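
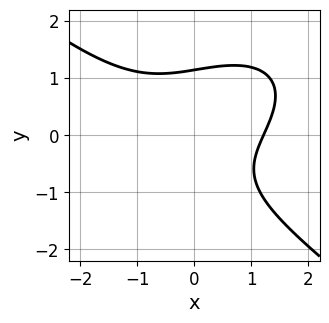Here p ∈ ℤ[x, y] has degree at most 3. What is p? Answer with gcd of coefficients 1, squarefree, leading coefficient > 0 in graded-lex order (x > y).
x^3 + 2*y^3 - 2*x*y + x - 3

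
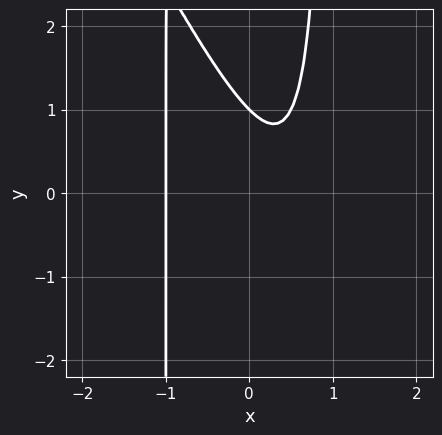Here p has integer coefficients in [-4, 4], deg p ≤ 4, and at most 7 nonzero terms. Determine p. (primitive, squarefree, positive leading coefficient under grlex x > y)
First, deg p = 3. No degree-2 curve has this shape.
Next, checking where it meets the axes: one x-axis crossing is at x = -1; one y-axis crossing is at y = 1.
Finally, these observations pin down the coefficients.

2*x^3 + x^2*y - x - y + 1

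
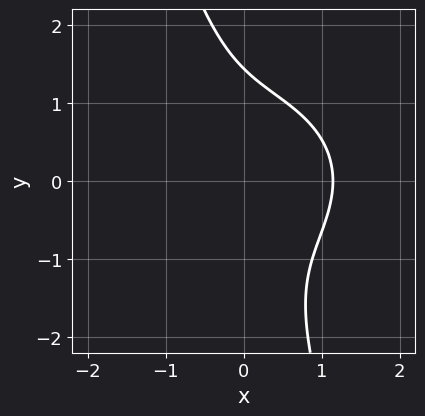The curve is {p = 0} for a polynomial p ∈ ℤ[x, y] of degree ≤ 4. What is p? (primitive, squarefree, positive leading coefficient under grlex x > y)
deg p = 3. The shape is more complex than any degree-2 curve.
Putting this together gives p.

2*x^3 + 3*x*y^2 + y^3 - 3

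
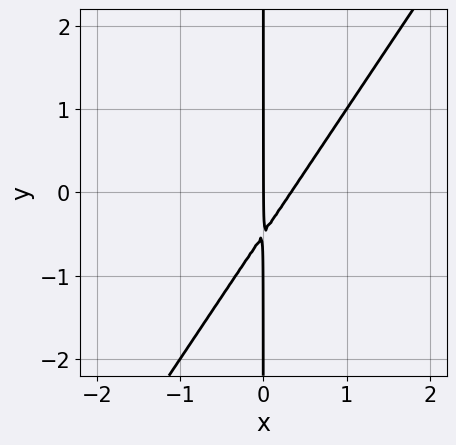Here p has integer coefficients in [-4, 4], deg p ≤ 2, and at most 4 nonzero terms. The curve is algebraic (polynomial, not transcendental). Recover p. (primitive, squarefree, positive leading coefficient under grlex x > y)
3*x^2 - 2*x*y - x

(a) The degree is 2 — the shape is more complex than any degree-1 curve.
(b) Observable constraints: every point of the y-axis in the box is on the curve; it meets the x-axis at x = 0 (among the integer gridlines).
(c) Assembling these constraints gives the stated polynomial.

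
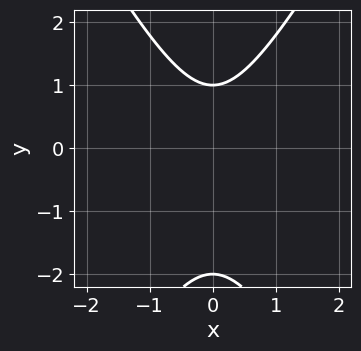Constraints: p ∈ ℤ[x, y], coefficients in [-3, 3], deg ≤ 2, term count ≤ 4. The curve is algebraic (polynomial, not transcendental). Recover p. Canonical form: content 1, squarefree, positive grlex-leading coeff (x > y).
3*x^2 - y^2 - y + 2

First, the degree is 2 — a generic line meets the curve in up to 2 points.
Next, symmetries: mirror symmetry x ↦ −x ⇒ only even powers of x.
Next, against the integer gridlines: the curve avoids every integer x-axis point in the box; the y-axis gridline crossings are at y ∈ {-2, 1}.
Finally, assembling these constraints gives the stated polynomial.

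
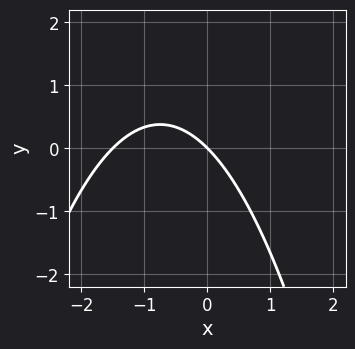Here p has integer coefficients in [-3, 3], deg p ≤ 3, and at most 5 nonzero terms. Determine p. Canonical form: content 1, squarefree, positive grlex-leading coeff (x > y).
Degree: the shape is more complex than any degree-1 curve, so deg p = 2.
Checking where it meets the axes: it meets the y-axis at y = 0 (among the integer gridlines); it meets the x-axis at x = 0 (among the integer gridlines).
Assembling these constraints gives the stated polynomial.

2*x^2 + 3*x + 3*y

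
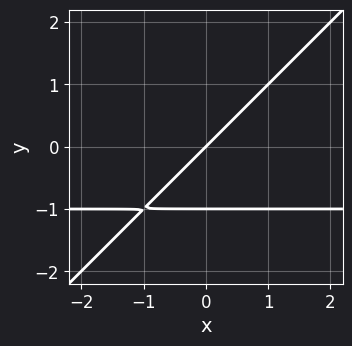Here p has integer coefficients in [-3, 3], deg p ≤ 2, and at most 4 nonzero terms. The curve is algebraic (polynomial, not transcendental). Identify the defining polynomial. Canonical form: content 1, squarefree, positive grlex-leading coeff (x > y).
x*y - y^2 + x - y

Degree: a generic line meets the curve in up to 2 points, so deg p = 2.
Checking where it meets the axes: among the integer gridlines, it crosses the y-axis at y ∈ {-1, 0}; it crosses the x-axis at the gridline x = 0.
Together with the visible shape, these determine p as stated.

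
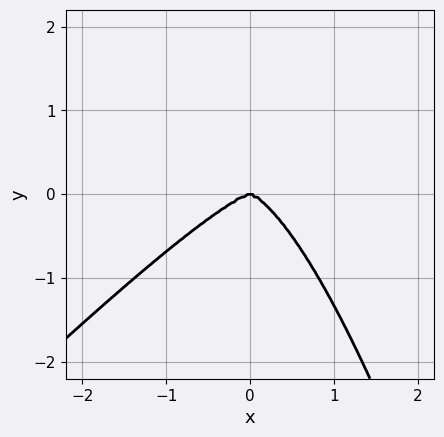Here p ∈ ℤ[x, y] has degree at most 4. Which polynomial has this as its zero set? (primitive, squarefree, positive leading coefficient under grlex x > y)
deg p = 4.
Observable constraints: it crosses the x-axis at the gridline x = 0; it meets the y-axis at y = 0 (among the integer gridlines).
Fitting integer coefficients to these (and the overall shape) gives p.

x^4 - x^3*y + y^3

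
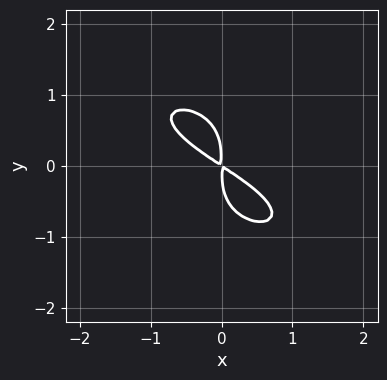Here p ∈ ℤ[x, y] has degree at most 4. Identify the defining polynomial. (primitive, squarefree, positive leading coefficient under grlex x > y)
x^2*y^2 + x*y^3 + 2*y^4 + 2*x^2 + 3*x*y

(a) deg p = 4. The shape is more complex than any degree-3 curve.
(b) The integer polynomial consistent with all of this is the stated p.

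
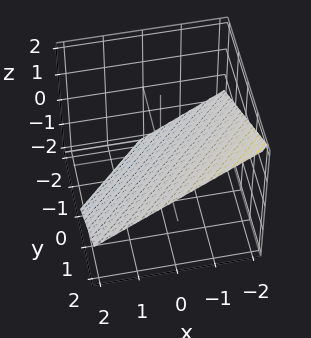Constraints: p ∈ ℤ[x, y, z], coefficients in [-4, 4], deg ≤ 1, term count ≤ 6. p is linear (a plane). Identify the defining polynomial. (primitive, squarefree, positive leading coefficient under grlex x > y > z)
Degree: the surface is flat (a plane), so deg p = 1.
From the visible intercepts: it crosses the y-axis at the gridline y = 1; one x-axis crossing is at x = -1.
Fitting integer coefficients to these (and the overall shape) gives p.

2*x - 2*y + 3*z + 2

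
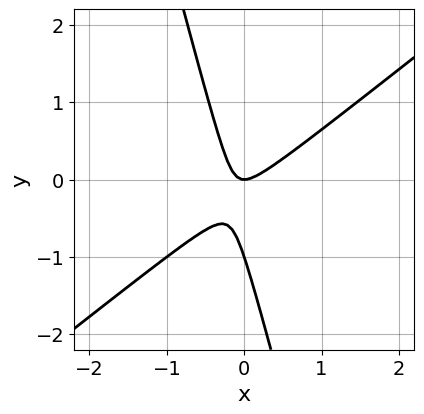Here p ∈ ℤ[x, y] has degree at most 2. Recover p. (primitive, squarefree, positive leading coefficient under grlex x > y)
3*x^2 - 3*x*y - y^2 - y

The degree is 2 — no degree-1 curve has this shape.
Against the integer gridlines: among the integer gridlines, it crosses the y-axis at y ∈ {-1, 0}; it crosses the x-axis at the gridline x = 0.
Matching integer coefficients to the picture gives p.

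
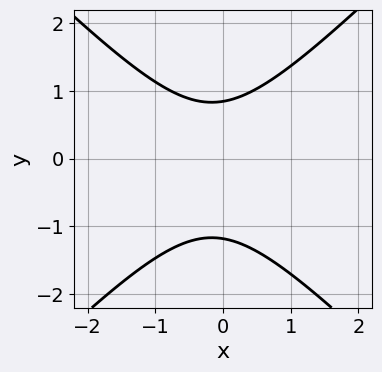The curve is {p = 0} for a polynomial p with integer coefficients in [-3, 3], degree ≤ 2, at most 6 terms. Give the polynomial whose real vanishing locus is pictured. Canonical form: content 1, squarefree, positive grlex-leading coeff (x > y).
3*x^2 - 3*y^2 + x - y + 3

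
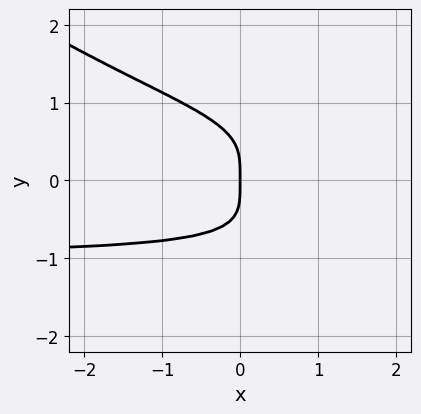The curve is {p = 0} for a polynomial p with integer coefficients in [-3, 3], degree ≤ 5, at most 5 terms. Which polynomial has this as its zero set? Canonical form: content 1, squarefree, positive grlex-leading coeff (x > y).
Degree: the shape is more complex than any degree-3 curve, so deg p = 4.
Reading off the gridlines: it crosses the y-axis at the gridline y = 0; it crosses the x-axis at the gridline x = 0.
Putting this together gives p.

2*x*y^3 + 3*y^4 + 2*x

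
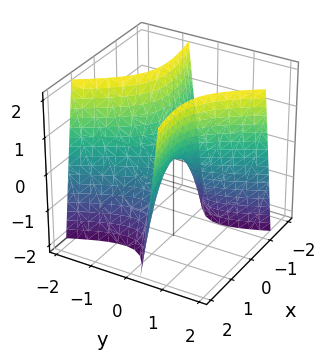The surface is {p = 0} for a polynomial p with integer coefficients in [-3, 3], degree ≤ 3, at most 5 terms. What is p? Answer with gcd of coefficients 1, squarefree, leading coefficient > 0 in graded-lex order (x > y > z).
x^2 - 3*x*y - 2*y^2 + z

(a) The degree is 2 — a generic line meets the surface in up to 2 points.
(b) Reading off the gridlines: it crosses the x-axis at the gridline x = 0; it crosses the z-axis at the gridline z = 0; one y-axis crossing is at y = 0.
(c) Assembling these constraints gives the stated polynomial.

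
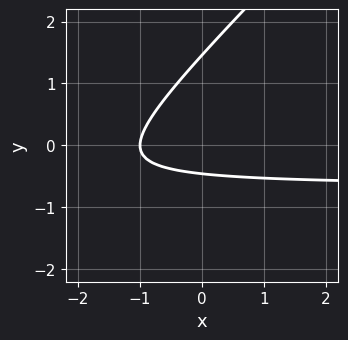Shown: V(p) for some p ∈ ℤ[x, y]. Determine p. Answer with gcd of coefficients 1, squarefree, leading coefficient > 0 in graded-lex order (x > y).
3*x*y - 3*y^2 + 2*x + 3*y + 2

First, degree: a generic line meets the curve in up to 2 points, so deg p = 2.
Next, checking where it meets the axes: one x-axis crossing is at x = -1.
Finally, solving for integer coefficients yields p as stated.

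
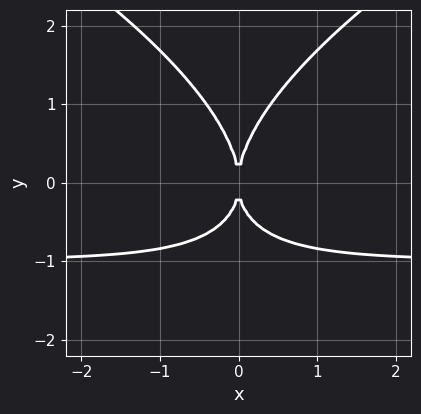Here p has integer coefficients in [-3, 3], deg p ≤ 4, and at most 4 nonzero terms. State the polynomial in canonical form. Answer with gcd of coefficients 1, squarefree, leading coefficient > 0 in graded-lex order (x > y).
y^4 - 3*x^2*y - 3*x^2

1. deg p = 4.
2. Symmetries: it's symmetric under x → −x, forcing even powers of x.
3. Reading off the gridlines: it crosses the y-axis at the gridline y = 0; it meets the x-axis at x = 0 (among the integer gridlines).
4. Fitting integer coefficients to these (and the overall shape) gives p.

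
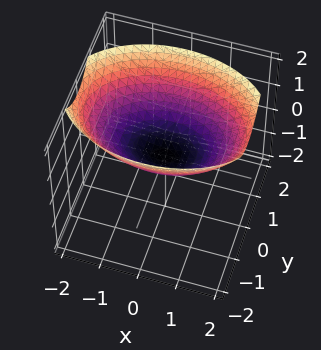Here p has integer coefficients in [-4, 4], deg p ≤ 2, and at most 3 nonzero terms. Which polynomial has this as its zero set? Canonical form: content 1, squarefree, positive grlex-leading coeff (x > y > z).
x^2 + 2*y^2 - 3*z

1. The degree is 2 — a paraboloid; a quadric.
2. Symmetries: it's symmetric under x → −x, forcing even powers of x; mirror symmetry y ↦ −y ⇒ only even powers of y.
3. Reading off the gridlines: one x-axis crossing is at x = 0; it meets the z-axis at z = 0 (among the integer gridlines); it meets the y-axis at y = 0 (among the integer gridlines).
4. Solving for integer coefficients yields p as stated.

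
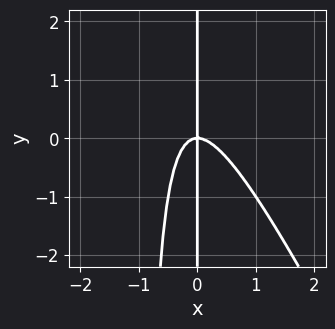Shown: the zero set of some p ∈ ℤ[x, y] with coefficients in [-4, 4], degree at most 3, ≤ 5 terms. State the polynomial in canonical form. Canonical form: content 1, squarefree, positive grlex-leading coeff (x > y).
First, deg p = 3. No degree-2 curve has this shape.
Then, against the integer gridlines: the visible y-axis segment lies entirely on the curve; one x-axis crossing is at x = 0.
Finally, putting this together gives p.

2*x^3 + x^2*y + x*y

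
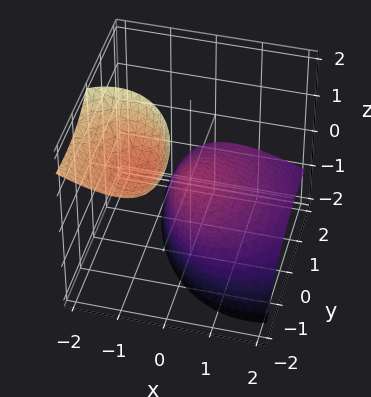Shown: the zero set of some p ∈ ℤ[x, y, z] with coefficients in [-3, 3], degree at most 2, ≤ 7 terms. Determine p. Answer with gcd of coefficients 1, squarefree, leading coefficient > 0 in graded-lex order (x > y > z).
The picture has 2 separate pieces. Treating them together as one polynomial.
deg p = 2. A generic line meets the surface in up to 2 points.
From the visible intercepts: it crosses the y-axis at the gridline y = 0; one z-axis crossing is at z = 0; one x-axis crossing is at x = 0.
The integer polynomial consistent with all of this is the stated p.

2*x^2 + 3*x*z + y^2 + 2*y*z + 2*z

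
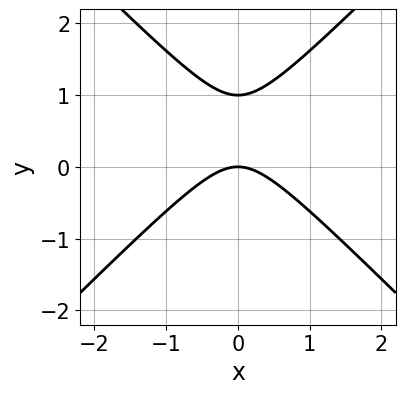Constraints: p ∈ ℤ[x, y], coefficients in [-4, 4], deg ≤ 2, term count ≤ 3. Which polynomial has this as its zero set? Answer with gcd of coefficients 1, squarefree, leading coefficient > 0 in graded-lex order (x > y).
x^2 - y^2 + y

1. deg p = 2. The shape is more complex than any degree-1 curve.
2. Symmetries: it's symmetric under x → −x, forcing even powers of x.
3. Reading off the gridlines: it meets the x-axis at x = 0 (among the integer gridlines); among the integer gridlines, it crosses the y-axis at y ∈ {0, 1}.
4. Together with the visible shape, these determine p as stated.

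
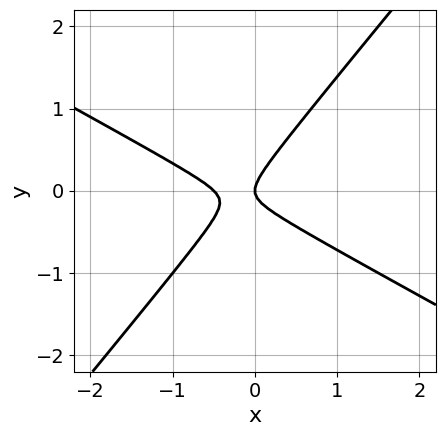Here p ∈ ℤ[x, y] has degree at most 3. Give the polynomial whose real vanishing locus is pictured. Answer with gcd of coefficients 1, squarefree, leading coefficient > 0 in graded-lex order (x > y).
First, deg p = 2.
Then, from the visible intercepts: it meets the y-axis at y = 0 (among the integer gridlines); it meets the x-axis at x = 0 (among the integer gridlines).
Finally, the integer polynomial consistent with all of this is the stated p.

2*x^2 + 2*x*y - 3*y^2 + x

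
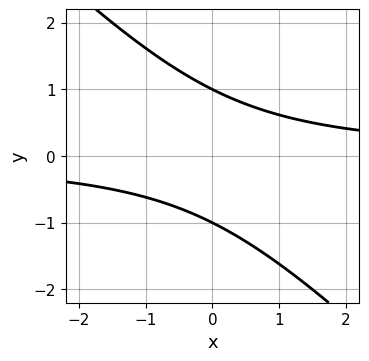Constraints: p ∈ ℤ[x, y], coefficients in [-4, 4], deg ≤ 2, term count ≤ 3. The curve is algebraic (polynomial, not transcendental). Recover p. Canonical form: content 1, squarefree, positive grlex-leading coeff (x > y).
x*y + y^2 - 1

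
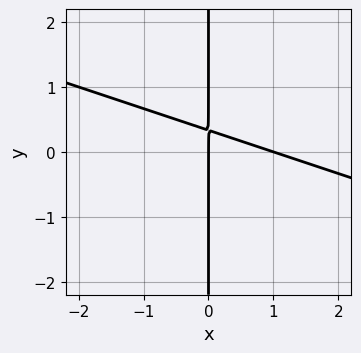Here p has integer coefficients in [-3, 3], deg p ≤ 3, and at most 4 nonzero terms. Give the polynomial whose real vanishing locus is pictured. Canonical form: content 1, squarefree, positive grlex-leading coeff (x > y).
x^2 + 3*x*y - x

(a) The degree is 2 — the shape is more complex than any degree-1 curve.
(b) From the axis intercepts and sections: every point of the y-axis in the box is on the curve; among the integer gridlines, it crosses the x-axis at x ∈ {0, 1}.
(c) Fitting integer coefficients to these (and the overall shape) gives p.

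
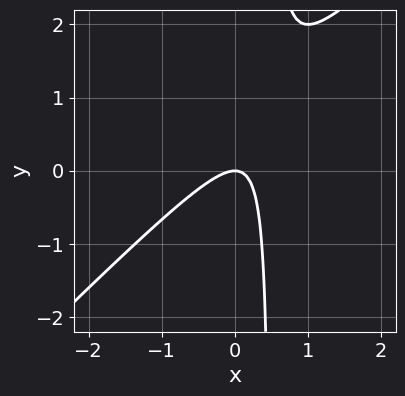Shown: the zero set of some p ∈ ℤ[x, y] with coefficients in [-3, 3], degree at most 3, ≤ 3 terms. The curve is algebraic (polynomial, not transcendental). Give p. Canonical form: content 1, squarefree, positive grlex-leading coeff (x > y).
Degree: the shape is more complex than any degree-1 curve, so deg p = 2.
Observable constraints: it meets the y-axis at y = 0 (among the integer gridlines); it meets the x-axis at x = 0 (among the integer gridlines).
Putting this together gives p.

2*x^2 - 2*x*y + y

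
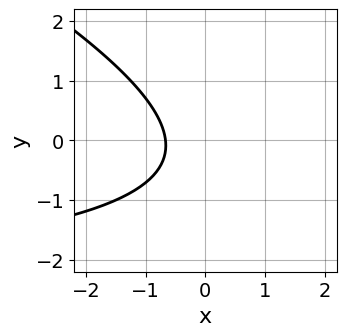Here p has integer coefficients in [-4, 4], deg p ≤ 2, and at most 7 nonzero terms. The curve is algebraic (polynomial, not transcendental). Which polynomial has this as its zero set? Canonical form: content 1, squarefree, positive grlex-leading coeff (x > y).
(a) deg p = 2.
(b) Observable constraints: the curve avoids every integer y-axis point in the box.
(c) Together with the visible shape, these determine p as stated.

x*y + 2*y^2 + 3*x + y + 2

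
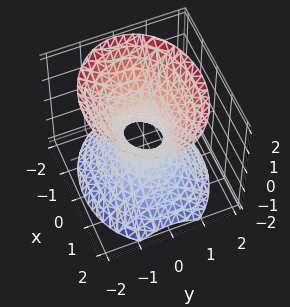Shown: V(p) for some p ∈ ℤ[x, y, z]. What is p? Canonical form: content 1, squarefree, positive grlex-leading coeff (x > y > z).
2*x^2 + 3*y^2 - 2*z^2 - 1

(a) deg p = 2. One connected sheet with a waist; a quadric.
(b) Symmetries: the y ↦ −y reflection is a symmetry, so y appears only in even powers; mirror symmetry z ↦ −z ⇒ only even powers of z; mirror symmetry x ↦ −x ⇒ only even powers of x.
(c) Checking where it meets the axes: the surface avoids every integer z-axis point in the box.
(d) Putting this together gives p.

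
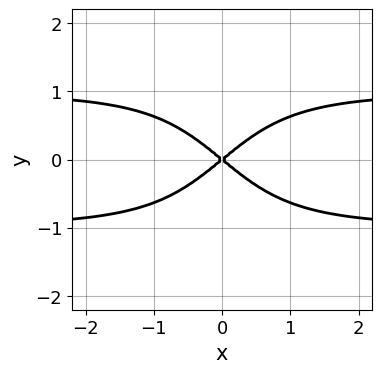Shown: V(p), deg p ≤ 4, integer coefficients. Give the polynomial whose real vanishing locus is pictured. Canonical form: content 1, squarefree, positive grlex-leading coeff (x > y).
(a) The degree is 4 — no degree-3 curve has this shape.
(b) Symmetries: the x ↦ −x reflection is a symmetry, so x appears only in even powers; the y ↦ −y reflection is a symmetry, so y appears only in even powers.
(c) From the visible intercepts: one y-axis crossing is at y = 0; it meets the x-axis at x = 0 (among the integer gridlines).
(d) Matching integer coefficients to the picture gives p.

2*x^2*y^2 - 2*x^2 + 3*y^2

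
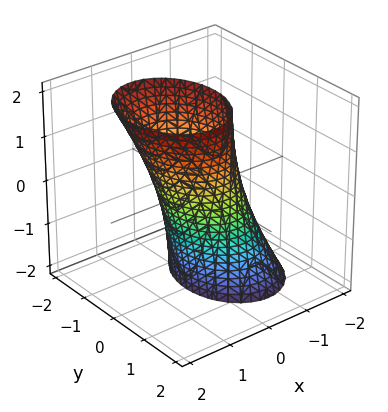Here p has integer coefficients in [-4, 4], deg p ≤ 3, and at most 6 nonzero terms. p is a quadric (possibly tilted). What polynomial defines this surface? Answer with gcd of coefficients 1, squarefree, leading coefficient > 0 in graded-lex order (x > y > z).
3*x^2 - 2*x*z + 2*y^2 - 2

1. The degree is 2 — the shape is more complex than any degree-1 surface.
2. From the axis intercepts and sections: the surface avoids every integer z-axis point in the box; among the integer gridlines, it crosses the y-axis at y ∈ {-1, 1}.
3. Putting this together gives p.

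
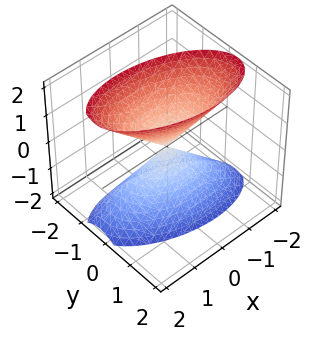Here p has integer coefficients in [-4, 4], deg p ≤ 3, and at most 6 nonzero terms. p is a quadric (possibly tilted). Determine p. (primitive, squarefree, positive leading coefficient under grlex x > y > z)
1. I count 2 distinct pieces. Treating them together as one polynomial.
2. deg p = 2. A generic line meets the surface in up to 2 points.
3. Checking where it meets the axes: one x-axis crossing is at x = 0; one y-axis crossing is at y = 0; it crosses the z-axis at the gridline z = 0.
4. Assembling these constraints gives the stated polynomial.

x^2 + x*y + 3*y^2 - z^2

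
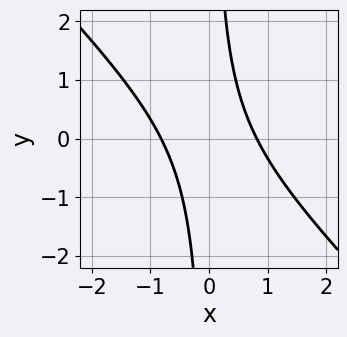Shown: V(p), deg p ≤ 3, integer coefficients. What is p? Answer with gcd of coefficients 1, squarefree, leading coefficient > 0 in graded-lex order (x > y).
deg p = 2. No degree-1 curve has this shape.
Checking where it meets the axes: it misses every integer gridline on the y-axis.
The integer polynomial consistent with all of this is the stated p.

3*x^2 + 3*x*y - 2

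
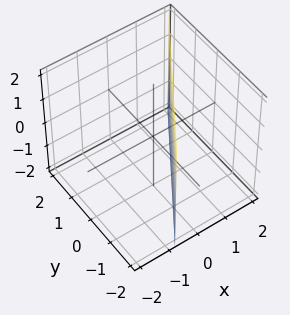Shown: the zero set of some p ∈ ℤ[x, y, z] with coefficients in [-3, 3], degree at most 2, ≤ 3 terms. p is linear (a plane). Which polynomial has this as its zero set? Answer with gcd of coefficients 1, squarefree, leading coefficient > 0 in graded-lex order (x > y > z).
3*x - 2*y - 2

1. Degree: every cross-section is a straight line — this is a plane, so deg p = 1.
2. Against the integer gridlines: one y-axis crossing is at y = -1; the surface avoids every integer z-axis point in the box.
3. Together with the visible shape, these determine p as stated.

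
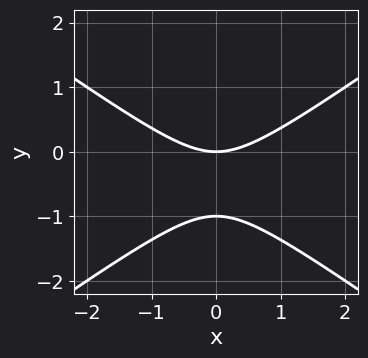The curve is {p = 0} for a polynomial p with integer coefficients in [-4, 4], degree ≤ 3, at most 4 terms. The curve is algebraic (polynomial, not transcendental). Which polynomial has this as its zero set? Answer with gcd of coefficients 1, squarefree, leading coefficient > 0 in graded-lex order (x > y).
x^2 - 2*y^2 - 2*y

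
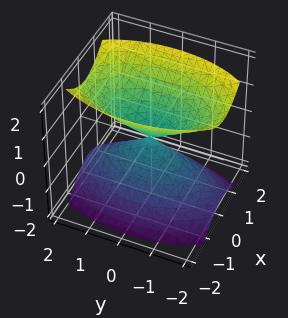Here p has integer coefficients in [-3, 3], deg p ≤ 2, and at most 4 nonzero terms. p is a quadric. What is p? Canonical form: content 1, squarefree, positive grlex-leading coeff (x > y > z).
3*x^2 + y^2 - 2*z^2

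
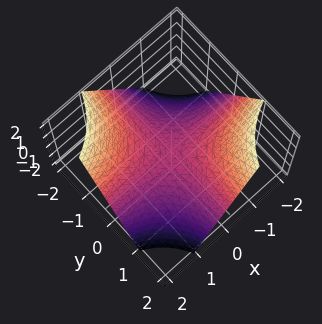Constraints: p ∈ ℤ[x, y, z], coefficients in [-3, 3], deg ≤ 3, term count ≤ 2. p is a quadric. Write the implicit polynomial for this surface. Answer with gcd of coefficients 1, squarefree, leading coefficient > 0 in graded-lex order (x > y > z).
1. deg p = 2. A hyperbolic paraboloid; a quadric.
2. Against the integer gridlines: the visible x-axis segment lies entirely on the surface; every point of the y-axis in the box is on the surface; it crosses the z-axis at the gridline z = 0.
3. Together with the visible shape, these determine p as stated.

x*y + z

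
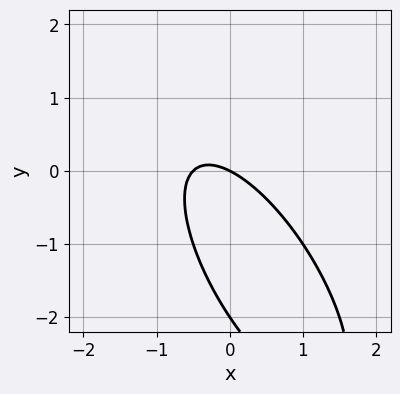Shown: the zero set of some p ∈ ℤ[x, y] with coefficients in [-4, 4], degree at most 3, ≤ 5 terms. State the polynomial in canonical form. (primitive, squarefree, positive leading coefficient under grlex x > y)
1. Degree: a generic line meets the curve in up to 2 points, so deg p = 2.
2. Observable constraints: it crosses the x-axis at the gridline x = 0; the y-axis gridline crossings are at y ∈ {-2, 0}.
3. Together with the visible shape, these determine p as stated.

2*x^2 + 2*x*y + y^2 + x + 2*y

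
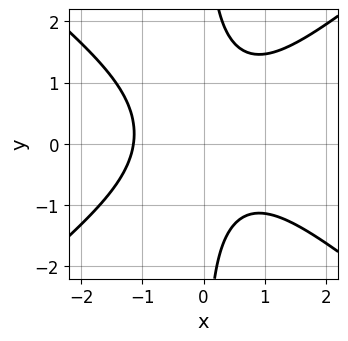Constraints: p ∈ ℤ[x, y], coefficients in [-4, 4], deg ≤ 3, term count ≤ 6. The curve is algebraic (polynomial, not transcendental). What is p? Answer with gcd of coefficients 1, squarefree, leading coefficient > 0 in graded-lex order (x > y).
(a) The degree is 3 — a generic line meets the curve in up to 3 points.
(b) From the axis intercepts and sections: no y-intercept at any integer in the box.
(c) Assembling these constraints gives the stated polynomial.

2*x^3 - 3*x*y^2 + x*y + 3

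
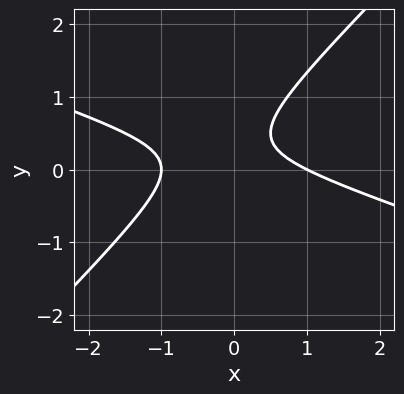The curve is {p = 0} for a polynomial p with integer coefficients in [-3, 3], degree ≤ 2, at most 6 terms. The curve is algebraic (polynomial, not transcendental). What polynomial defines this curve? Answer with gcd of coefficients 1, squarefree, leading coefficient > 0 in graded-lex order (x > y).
x^2 + 2*x*y - 3*y^2 + 2*y - 1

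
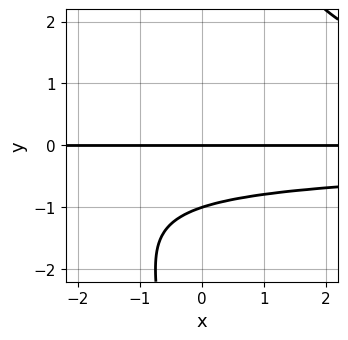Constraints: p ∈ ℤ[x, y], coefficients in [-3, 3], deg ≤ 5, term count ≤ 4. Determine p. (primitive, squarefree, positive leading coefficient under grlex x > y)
x*y^3 - 3*y^2 - 3*y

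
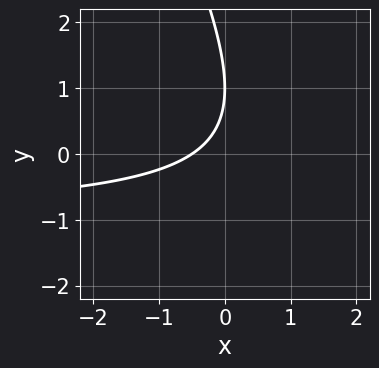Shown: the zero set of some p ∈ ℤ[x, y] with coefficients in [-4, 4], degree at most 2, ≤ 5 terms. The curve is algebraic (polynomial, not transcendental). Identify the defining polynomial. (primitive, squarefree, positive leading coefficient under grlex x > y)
First, degree: a generic line meets the curve in up to 2 points, so deg p = 2.
Then, checking where it meets the axes: it meets the y-axis at y = 1 (among the integer gridlines).
Finally, solving for integer coefficients yields p as stated.

2*x*y + y^2 + 2*x - 2*y + 1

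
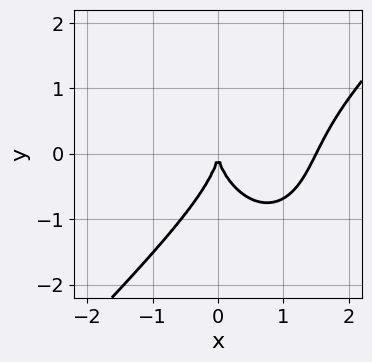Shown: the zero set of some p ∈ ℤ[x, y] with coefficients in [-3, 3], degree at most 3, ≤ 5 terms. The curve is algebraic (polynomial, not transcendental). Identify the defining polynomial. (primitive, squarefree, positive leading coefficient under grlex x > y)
2*x^3 - x^2*y - y^3 - 3*x^2

(a) The degree is 3 — no degree-2 curve has this shape.
(b) From the visible intercepts: one y-axis crossing is at y = 0; one x-axis crossing is at x = 0.
(c) Putting this together gives p.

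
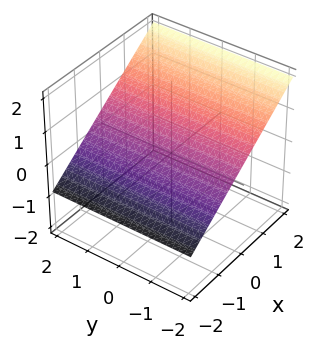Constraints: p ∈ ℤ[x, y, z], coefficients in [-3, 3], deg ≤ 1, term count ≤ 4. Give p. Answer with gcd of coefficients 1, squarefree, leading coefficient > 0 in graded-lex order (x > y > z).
1. deg p = 1. The surface is flat (a plane).
2. From the visible intercepts: no y-intercept at any integer in the box; it crosses the x-axis at the gridline x = -1.
3. Fitting integer coefficients to these (and the overall shape) gives p.

2*x - 3*z + 2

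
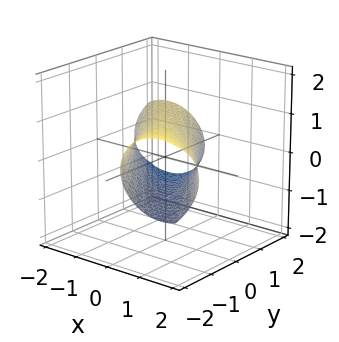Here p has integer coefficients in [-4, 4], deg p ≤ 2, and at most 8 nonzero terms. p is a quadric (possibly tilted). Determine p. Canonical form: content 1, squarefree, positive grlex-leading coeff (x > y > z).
2*x^2 + 3*x*y + y^2 + y*z + 3*z^2 - 2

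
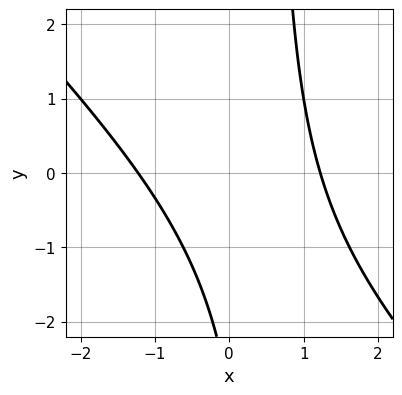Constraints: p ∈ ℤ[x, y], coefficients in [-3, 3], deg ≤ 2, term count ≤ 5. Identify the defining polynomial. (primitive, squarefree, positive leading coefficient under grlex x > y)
First, the degree is 2 — the shape is more complex than any degree-1 curve.
Next, from the visible intercepts: no y-intercept at any integer in the box.
Finally, assembling these constraints gives the stated polynomial.

2*x^2 + 2*x*y - y - 3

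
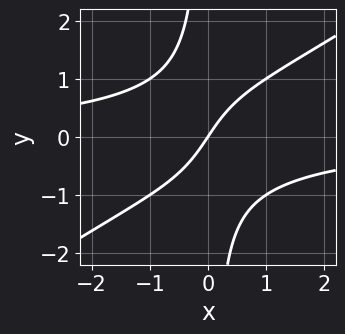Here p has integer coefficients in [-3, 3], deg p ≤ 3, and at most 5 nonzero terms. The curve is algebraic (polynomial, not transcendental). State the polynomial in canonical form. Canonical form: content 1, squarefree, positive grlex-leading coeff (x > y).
1. The degree is 3 — the shape is more complex than any degree-2 curve.
2. Observable constraints: it crosses the y-axis at the gridline y = 0; it crosses the x-axis at the gridline x = 0.
3. The integer polynomial consistent with all of this is the stated p.

2*x^2*y - 3*x*y^2 + 3*x - 2*y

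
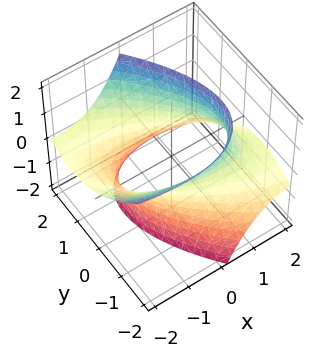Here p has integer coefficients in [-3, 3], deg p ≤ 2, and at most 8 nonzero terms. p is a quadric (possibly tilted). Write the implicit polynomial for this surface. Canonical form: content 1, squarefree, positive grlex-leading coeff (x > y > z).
x^2 + 2*x*y + 3*x*z + 2*y^2 - z^2 - 3

(a) deg p = 2. The shape is more complex than any degree-1 surface.
(b) Observable constraints: no z-intercept at any integer in the box.
(c) Assembling these constraints gives the stated polynomial.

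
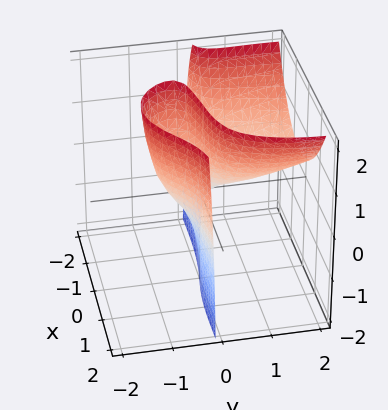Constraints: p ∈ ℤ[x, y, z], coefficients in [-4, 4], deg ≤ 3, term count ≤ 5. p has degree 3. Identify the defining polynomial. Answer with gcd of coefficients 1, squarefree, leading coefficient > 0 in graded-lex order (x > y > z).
3*x^2*y + y^3 - 2*y^2*z - 3*y*z + x

The degree is 3 — no degree-2 surface has this shape.
From the axis intercepts and sections: the visible z-axis segment lies entirely on the surface; it crosses the y-axis at the gridline y = 0; one x-axis crossing is at x = 0.
Assembling these constraints gives the stated polynomial.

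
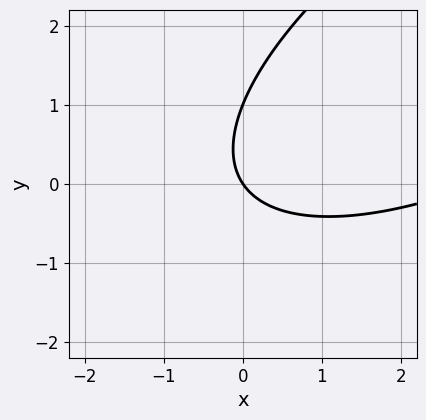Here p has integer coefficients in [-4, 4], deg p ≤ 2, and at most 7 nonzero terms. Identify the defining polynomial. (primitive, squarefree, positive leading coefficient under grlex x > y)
x^2 - 2*x*y + 2*y^2 - 3*x - 2*y

(a) deg p = 2.
(b) Reading off the gridlines: among the integer gridlines, it crosses the y-axis at y ∈ {0, 1}; it meets the x-axis at x = 0 (among the integer gridlines).
(c) The integer polynomial consistent with all of this is the stated p.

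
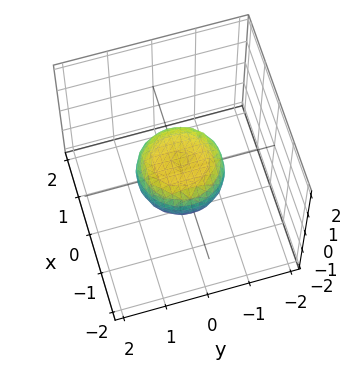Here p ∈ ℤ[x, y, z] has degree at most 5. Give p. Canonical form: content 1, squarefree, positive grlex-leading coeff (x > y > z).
2*x^4 + 4*x^2*y^2 + 2*y^4 - x^2 - y^2 + 3*z^2 - 1

(a) Degree: no degree-3 surface has this shape, so deg p = 4.
(b) By symmetry, the surface is invariant under rotation about z: p = q(x² + y², z).
(c) Reading off the gridlines: a circular section at z = 0 has radius exactly 1; among the integer gridlines, it crosses the x-axis at x ∈ {-1, 1}; among the integer gridlines, it crosses the y-axis at y ∈ {-1, 1}.
(d) Together with the visible shape, these determine p as stated.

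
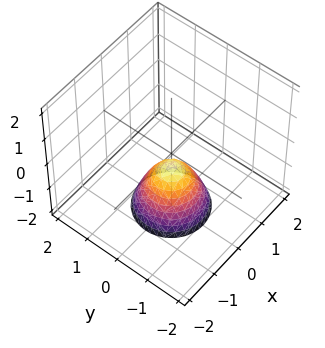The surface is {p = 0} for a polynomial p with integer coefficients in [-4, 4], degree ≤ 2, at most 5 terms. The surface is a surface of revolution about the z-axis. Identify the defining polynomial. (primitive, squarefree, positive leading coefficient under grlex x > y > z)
(a) The degree is 2 — the shape is more complex than any degree-1 surface.
(b) Symmetries: rotational symmetry about the z-axis ⇒ p depends on x, y only through x² + y².
(c) Observable constraints: no y-intercept at any integer in the box; the surface avoids every integer x-axis point in the box; a circular section at z = -1 has radius between 0 and 1.
(d) Fitting integer coefficients to these (and the overall shape) gives p.

3*x^2 + 3*y^2 + 2*z + 1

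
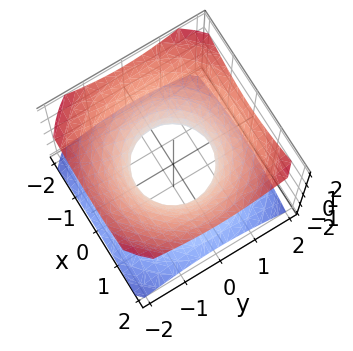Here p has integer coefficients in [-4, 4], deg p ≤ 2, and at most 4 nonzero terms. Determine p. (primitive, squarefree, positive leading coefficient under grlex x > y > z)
(a) deg p = 2.
(b) Symmetries: it's symmetric under z → −z, forcing even powers of z; every cross-section ⟂ z is a circle, so x, y appear only via x² + y².
(c) Reading off the gridlines: among the integer gridlines, it crosses the x-axis at x ∈ {-1, 1}; no z-intercept at any integer in the box; a circular section at z = 1 has radius between 1 and 2; among the integer gridlines, it crosses the y-axis at y ∈ {-1, 1}.
(d) Fitting integer coefficients to these (and the overall shape) gives p.

2*x^2 + 2*y^2 - 3*z^2 - 2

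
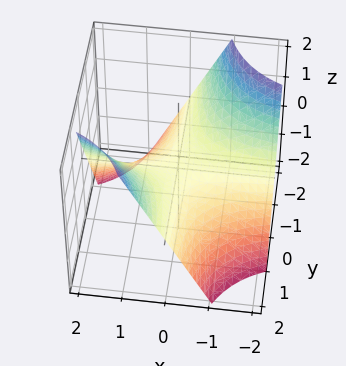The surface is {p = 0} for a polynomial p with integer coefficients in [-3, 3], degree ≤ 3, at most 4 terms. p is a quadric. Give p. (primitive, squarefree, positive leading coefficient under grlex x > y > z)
The degree is 2 — a hyperbolic paraboloid; a quadric.
Against the integer gridlines: every point of the x-axis in the box is on the surface; one z-axis crossing is at z = 0; the visible y-axis segment lies entirely on the surface.
The integer polynomial consistent with all of this is the stated p.

x*y - z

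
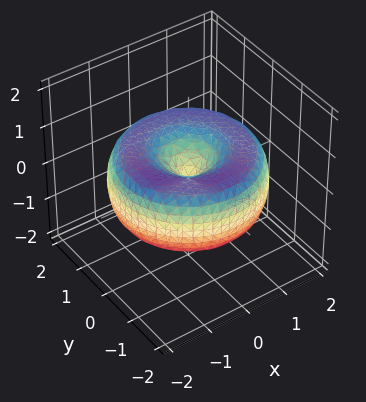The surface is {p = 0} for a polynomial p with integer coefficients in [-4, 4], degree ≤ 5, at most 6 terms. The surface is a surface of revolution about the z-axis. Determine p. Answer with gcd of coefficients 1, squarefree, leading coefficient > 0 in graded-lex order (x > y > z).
First, the degree is 4 — no degree-3 surface has this shape.
Next, symmetry: the z-axis is an axis of rotation, so x and y enter only as x² + y².
Next, from the axis intercepts and sections: it meets the z-axis at z = 0 (among the integer gridlines); a circular section at z = 0 has radius between 1 and 2; it crosses the x-axis at the gridline x = 0; it crosses the y-axis at the gridline y = 0.
Finally, putting this together gives p.

x^4 + 2*x^2*y^2 + y^4 - 3*x^2 - 3*y^2 + 3*z^2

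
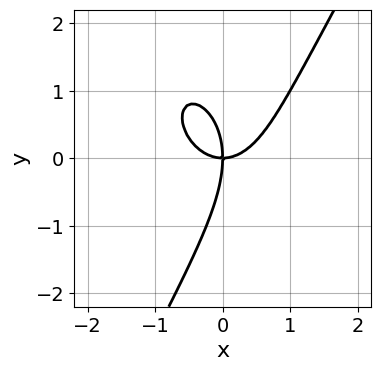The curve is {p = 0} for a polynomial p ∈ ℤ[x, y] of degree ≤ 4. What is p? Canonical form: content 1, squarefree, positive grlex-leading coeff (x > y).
3*x^3 + x*y^2 - y^3 - 3*x*y

1. The degree is 3 — a generic line meets the curve in up to 3 points.
2. Observable constraints: it crosses the x-axis at the gridline x = 0; it meets the y-axis at y = 0 (among the integer gridlines).
3. Together with the visible shape, these determine p as stated.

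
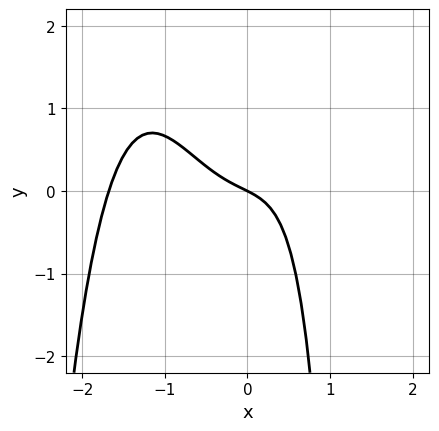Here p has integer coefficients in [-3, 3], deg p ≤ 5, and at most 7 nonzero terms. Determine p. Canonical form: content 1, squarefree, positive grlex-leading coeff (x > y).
(a) deg p = 4.
(b) From the visible intercepts: it meets the x-axis at x = 0 (among the integer gridlines); it crosses the y-axis at the gridline y = 0.
(c) Matching integer coefficients to the picture gives p.

2*x^4 + 3*x^3 - x*y + x + 2*y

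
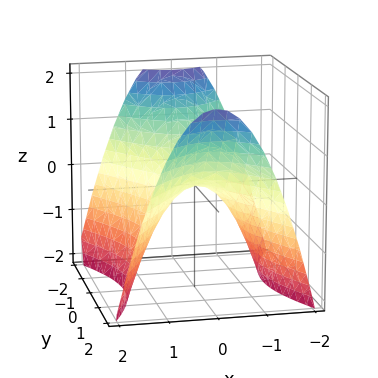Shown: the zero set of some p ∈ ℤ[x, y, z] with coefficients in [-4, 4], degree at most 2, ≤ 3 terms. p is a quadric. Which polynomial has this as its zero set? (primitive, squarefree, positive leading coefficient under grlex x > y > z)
2*x^2 - y^2 + 2*z

First, the degree is 2 — a saddle surface; a quadric.
Then, symmetries: mirror symmetry y ↦ −y ⇒ only even powers of y; mirror symmetry x ↦ −x ⇒ only even powers of x.
Then, from the axis intercepts and sections: it meets the y-axis at y = 0 (among the integer gridlines); one z-axis crossing is at z = 0; it crosses the x-axis at the gridline x = 0.
Finally, the integer polynomial consistent with all of this is the stated p.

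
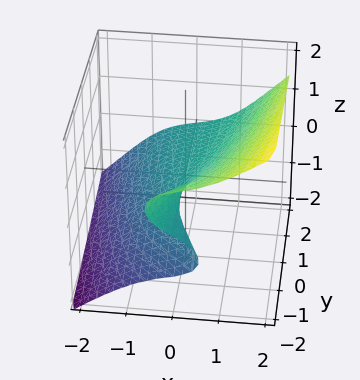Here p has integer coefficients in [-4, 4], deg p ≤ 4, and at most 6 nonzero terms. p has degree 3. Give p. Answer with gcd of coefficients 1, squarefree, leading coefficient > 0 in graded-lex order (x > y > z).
2*x^3 - 3*z^3 - 3*y*z + 2*x - 3*z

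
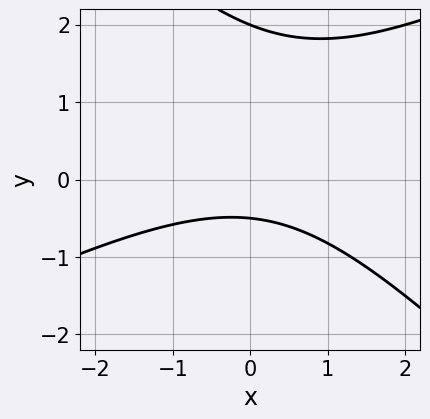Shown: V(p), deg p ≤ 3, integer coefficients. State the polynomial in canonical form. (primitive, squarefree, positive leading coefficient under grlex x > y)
x^2 - x*y - 2*y^2 + 3*y + 2

(a) Degree: the shape is more complex than any degree-1 curve, so deg p = 2.
(b) Against the integer gridlines: one y-axis crossing is at y = 2; the curve avoids every integer x-axis point in the box.
(c) The integer polynomial consistent with all of this is the stated p.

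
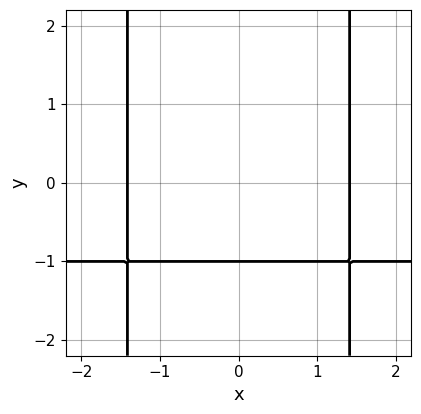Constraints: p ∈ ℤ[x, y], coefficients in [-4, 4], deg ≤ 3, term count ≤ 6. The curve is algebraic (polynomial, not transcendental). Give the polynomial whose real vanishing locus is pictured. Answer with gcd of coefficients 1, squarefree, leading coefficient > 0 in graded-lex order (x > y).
First, deg p = 3.
Then, symmetries: mirror symmetry x ↦ −x ⇒ only even powers of x.
Next, from the axis intercepts and sections: it meets the y-axis at y = -1 (among the integer gridlines).
Finally, putting this together gives p.

x^2*y + x^2 - 2*y - 2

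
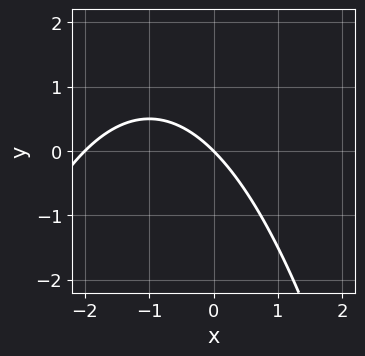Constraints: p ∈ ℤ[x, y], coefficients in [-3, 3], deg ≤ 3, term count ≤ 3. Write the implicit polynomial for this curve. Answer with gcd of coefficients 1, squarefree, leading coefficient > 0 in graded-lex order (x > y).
x^2 + 2*x + 2*y

First, deg p = 2.
Next, observable constraints: among the integer gridlines, it crosses the x-axis at x ∈ {-2, 0}; it meets the y-axis at y = 0 (among the integer gridlines).
Finally, together with the visible shape, these determine p as stated.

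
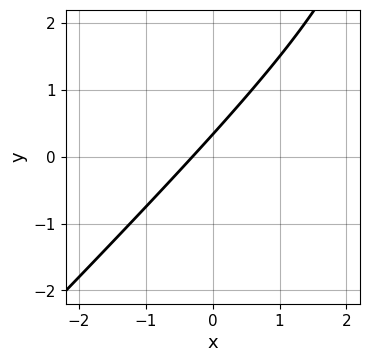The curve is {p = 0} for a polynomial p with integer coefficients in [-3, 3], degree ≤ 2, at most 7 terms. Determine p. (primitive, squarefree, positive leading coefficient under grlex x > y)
x^2 - x*y - 3*x + 3*y - 1

First, the degree is 2 — the shape is more complex than any degree-1 curve.
Finally, solving for integer coefficients yields p as stated.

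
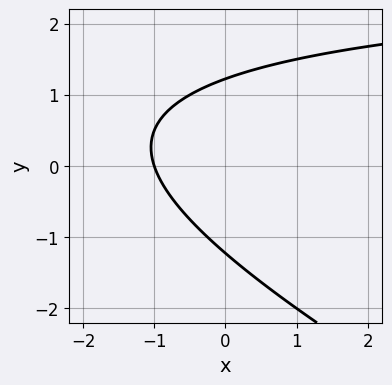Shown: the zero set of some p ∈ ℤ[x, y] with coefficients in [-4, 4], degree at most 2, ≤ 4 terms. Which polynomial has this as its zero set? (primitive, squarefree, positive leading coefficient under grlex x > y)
deg p = 2.
From the visible intercepts: one x-axis crossing is at x = -1.
The integer polynomial consistent with all of this is the stated p.

x*y + 2*y^2 - 3*x - 3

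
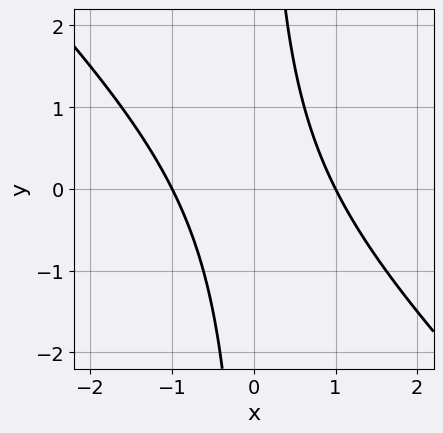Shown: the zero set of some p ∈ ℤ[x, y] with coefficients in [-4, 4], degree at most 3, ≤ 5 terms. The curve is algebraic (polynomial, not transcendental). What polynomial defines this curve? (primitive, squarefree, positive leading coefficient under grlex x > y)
x^2 + x*y - 1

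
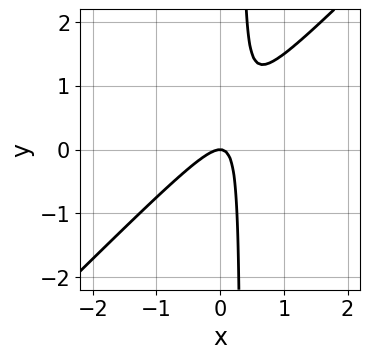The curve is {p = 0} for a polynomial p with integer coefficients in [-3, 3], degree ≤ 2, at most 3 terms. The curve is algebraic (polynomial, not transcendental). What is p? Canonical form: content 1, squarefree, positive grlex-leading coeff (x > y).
3*x^2 - 3*x*y + y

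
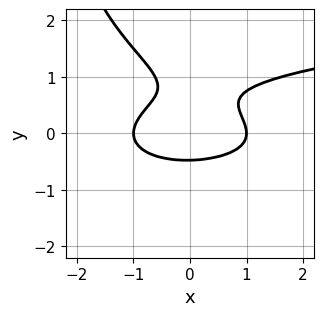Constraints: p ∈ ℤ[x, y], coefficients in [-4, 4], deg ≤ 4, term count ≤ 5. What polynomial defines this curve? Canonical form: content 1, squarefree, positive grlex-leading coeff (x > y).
Degree: the shape is more complex than any degree-3 curve, so deg p = 4.
Reading off the gridlines: among the integer gridlines, it crosses the x-axis at x ∈ {-1, 1}.
Fitting integer coefficients to these (and the overall shape) gives p.

x*y^3 + 3*y^3 - x^2 - 3*y^2 + 1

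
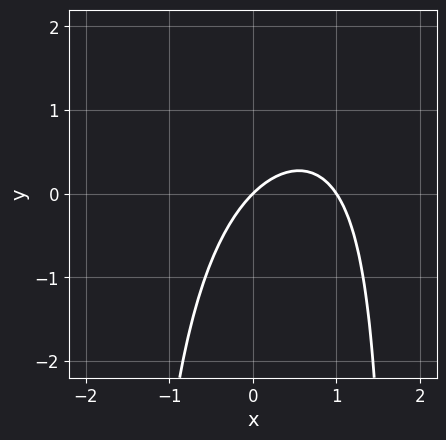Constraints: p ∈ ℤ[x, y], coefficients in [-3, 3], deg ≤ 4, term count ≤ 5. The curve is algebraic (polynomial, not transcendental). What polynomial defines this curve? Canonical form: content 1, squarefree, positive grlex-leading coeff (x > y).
x^2*y - 3*x^2 + 3*x - 3*y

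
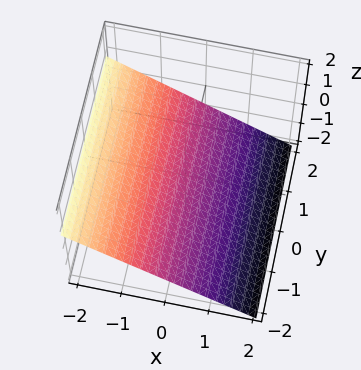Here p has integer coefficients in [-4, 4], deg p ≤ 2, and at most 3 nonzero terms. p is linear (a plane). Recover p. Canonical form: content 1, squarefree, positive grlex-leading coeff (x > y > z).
First, degree: every cross-section is a straight line — this is a plane, so deg p = 1.
Next, reading off the gridlines: it crosses the x-axis at the gridline x = -1; it misses every integer gridline on the y-axis.
Finally, these observations pin down the coefficients.

2*x + 3*z + 2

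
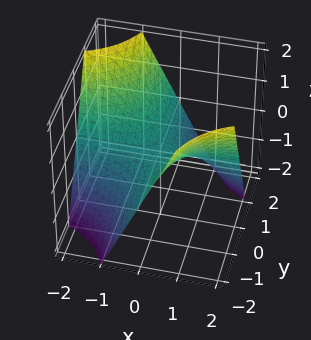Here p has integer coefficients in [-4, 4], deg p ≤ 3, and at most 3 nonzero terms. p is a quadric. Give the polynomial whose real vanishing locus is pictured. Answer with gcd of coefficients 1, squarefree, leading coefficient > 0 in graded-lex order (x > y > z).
x*y + z

Degree: a saddle surface; a quadric, so deg p = 2.
From the axis intercepts and sections: one z-axis crossing is at z = 0; every point of the x-axis in the box is on the surface.
The integer polynomial consistent with all of this is the stated p.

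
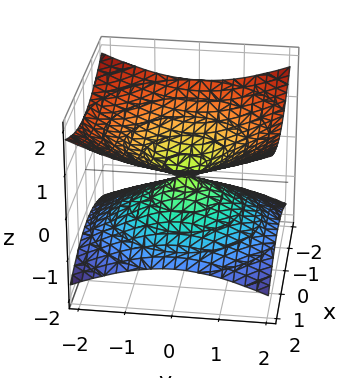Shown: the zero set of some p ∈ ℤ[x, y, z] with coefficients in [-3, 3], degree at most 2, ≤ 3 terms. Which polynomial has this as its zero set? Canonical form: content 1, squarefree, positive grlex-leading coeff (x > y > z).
1. deg p = 2. Two nappes meeting at a single point; a quadric.
2. Symmetries: it's symmetric under z → −z, forcing even powers of z; every cross-section ⟂ z is a circle, so x, y appear only via x² + y².
3. Against the integer gridlines: a circular section at z = -1 has radius between 1 and 2; it meets the z-axis at z = 0 (among the integer gridlines).
4. Solving for integer coefficients yields p as stated.

x^2 + y^2 - 3*z^2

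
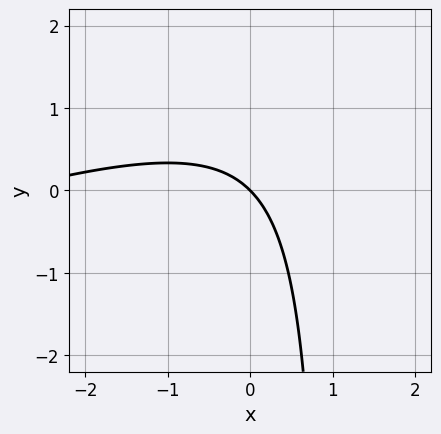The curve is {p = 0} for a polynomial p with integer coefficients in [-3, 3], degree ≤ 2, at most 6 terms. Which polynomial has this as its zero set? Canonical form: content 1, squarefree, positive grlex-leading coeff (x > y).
x^2 - 3*x*y + 3*x + 3*y

The degree is 2 — a generic line meets the curve in up to 2 points.
Checking where it meets the axes: it meets the y-axis at y = 0 (among the integer gridlines); it crosses the x-axis at the gridline x = 0.
Matching integer coefficients to the picture gives p.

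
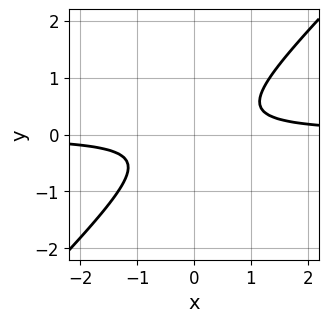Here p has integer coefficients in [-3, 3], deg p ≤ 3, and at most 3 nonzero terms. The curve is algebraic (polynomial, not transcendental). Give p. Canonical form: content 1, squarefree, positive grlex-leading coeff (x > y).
deg p = 2. No degree-1 curve has this shape.
From the visible intercepts: the curve avoids every integer x-axis point in the box; the curve avoids every integer y-axis point in the box.
Matching integer coefficients to the picture gives p.

3*x*y - 3*y^2 - 1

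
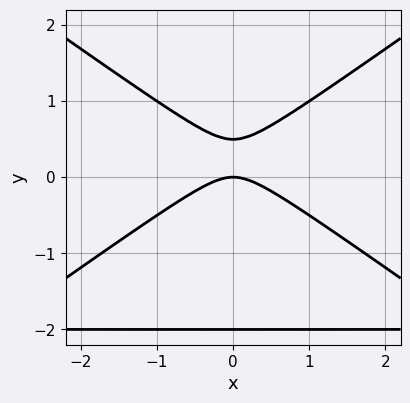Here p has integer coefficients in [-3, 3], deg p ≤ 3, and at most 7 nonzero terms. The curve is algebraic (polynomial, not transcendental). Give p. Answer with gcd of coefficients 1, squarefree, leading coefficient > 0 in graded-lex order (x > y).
x^2*y - 2*y^3 + 2*x^2 - 3*y^2 + 2*y

(a) Degree: a generic line meets the curve in up to 3 points, so deg p = 3.
(b) Symmetries: it's symmetric under x → −x, forcing even powers of x.
(c) From the visible intercepts: it crosses the x-axis at the gridline x = 0; among the integer gridlines, it crosses the y-axis at y ∈ {-2, 0}.
(d) Solving for integer coefficients yields p as stated.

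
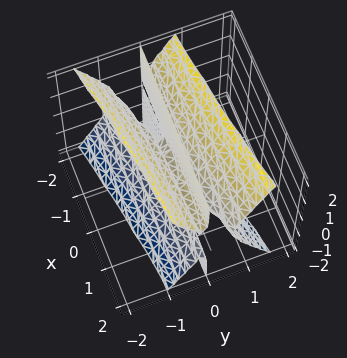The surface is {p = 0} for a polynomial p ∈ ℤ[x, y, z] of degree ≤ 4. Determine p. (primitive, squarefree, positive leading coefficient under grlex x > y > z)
x*y^2 - 3*y^3 + y*z^2

(a) The degree is 3 — the shape is more complex than any degree-2 surface.
(b) Against the integer gridlines: the visible x-axis segment lies entirely on the surface; the visible z-axis segment lies entirely on the surface; it crosses the y-axis at the gridline y = 0.
(c) The integer polynomial consistent with all of this is the stated p.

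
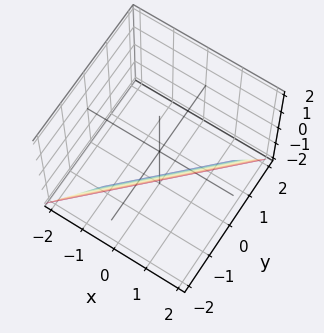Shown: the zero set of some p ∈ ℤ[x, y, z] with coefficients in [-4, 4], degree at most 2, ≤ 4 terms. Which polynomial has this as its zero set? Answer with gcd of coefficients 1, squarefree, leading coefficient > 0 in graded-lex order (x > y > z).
2*x - 2*y - z - 2

(a) The degree is 1 — the surface is flat (a plane).
(b) Against the integer gridlines: one x-axis crossing is at x = 1; one y-axis crossing is at y = -1; it meets the z-axis at z = -2 (among the integer gridlines).
(c) Putting this together gives p.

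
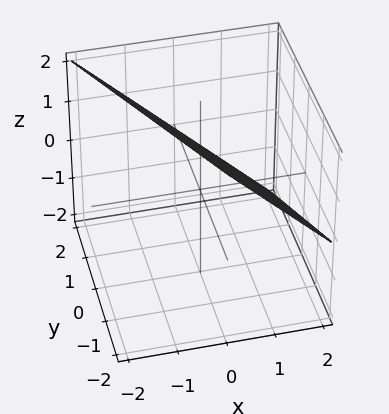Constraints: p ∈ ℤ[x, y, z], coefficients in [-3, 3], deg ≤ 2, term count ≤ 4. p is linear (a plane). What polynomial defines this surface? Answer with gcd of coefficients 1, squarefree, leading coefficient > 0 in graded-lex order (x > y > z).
2*x + y + 2*z - 2

First, deg p = 1. Every cross-section is a straight line — this is a plane.
Next, checking where it meets the axes: it meets the z-axis at z = 1 (among the integer gridlines); it crosses the x-axis at the gridline x = 1; it crosses the y-axis at the gridline y = 2.
Finally, matching integer coefficients to the picture gives p.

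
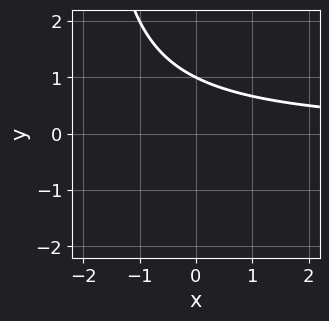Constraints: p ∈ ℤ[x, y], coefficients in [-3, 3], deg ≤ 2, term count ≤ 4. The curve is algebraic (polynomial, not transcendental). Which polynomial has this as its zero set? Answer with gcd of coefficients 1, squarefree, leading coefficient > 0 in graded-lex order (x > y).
x*y + 2*y - 2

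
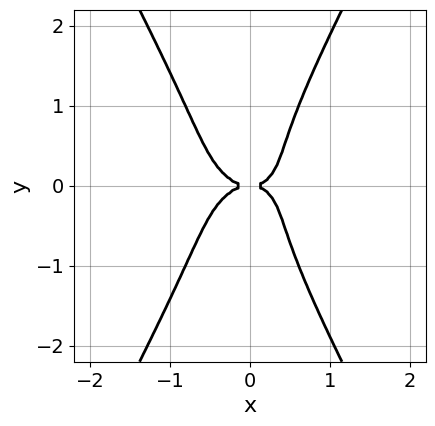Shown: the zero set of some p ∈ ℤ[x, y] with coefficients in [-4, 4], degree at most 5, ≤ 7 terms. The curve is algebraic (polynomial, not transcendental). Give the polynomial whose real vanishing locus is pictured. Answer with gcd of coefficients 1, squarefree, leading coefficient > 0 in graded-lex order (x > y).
First, the degree is 4 — a generic line meets the curve in up to 4 points.
Then, symmetries: it's symmetric under y → −y, forcing even powers of y.
Next, observable constraints: it meets the x-axis at x = 0 (among the integer gridlines); one y-axis crossing is at y = 0.
Finally, putting this together gives p.

2*x^4 + 3*x^2*y^2 - y^4 + x*y^2 - y^2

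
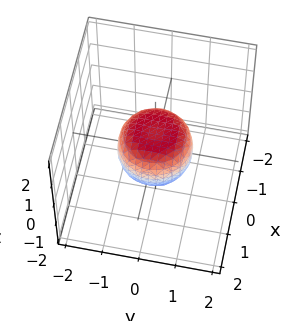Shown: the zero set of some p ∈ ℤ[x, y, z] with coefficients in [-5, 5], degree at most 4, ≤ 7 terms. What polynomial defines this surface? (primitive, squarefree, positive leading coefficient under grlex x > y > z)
First, deg p = 4.
Then, symmetries: the z-axis is an axis of rotation, so x and y enter only as x² + y².
Then, reading off the gridlines: a circular section at z = 0 has radius exactly 1; the x-axis gridline crossings are at x ∈ {-1, 1}; the y-axis gridline crossings are at y ∈ {-1, 1}.
Finally, assembling these constraints gives the stated polynomial.

2*x^4 + 4*x^2*y^2 + 2*y^4 - x^2 - y^2 + 2*z^2 - 1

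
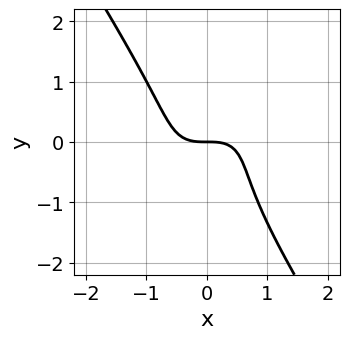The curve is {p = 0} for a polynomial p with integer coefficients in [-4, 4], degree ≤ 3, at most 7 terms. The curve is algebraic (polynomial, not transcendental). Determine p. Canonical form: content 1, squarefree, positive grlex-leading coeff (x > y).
First, the degree is 3 — no degree-2 curve has this shape.
Then, observable constraints: one y-axis crossing is at y = 0; one x-axis crossing is at x = 0.
Finally, together with the visible shape, these determine p as stated.

3*x^3 - 3*x^2*y + 2*y^3 + y^2 + 3*y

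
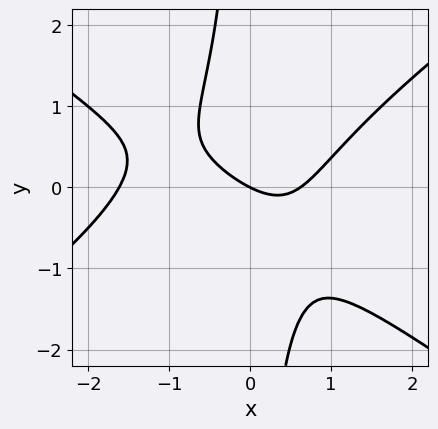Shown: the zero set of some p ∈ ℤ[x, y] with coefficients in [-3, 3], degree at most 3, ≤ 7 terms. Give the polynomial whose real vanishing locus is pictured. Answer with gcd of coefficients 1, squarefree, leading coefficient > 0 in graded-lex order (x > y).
First, deg p = 3. The shape is more complex than any degree-2 curve.
Next, against the integer gridlines: one y-axis crossing is at y = 0; it crosses the x-axis at the gridline x = 0.
Finally, solving for integer coefficients yields p as stated.

x^3 - 2*x*y^2 + x^2 - x - 2*y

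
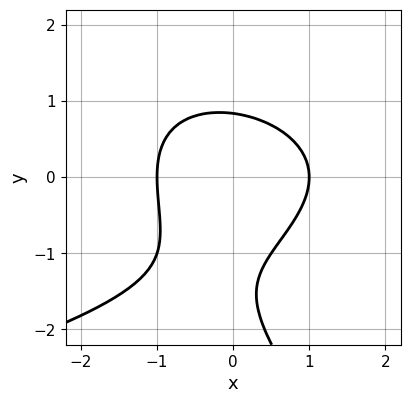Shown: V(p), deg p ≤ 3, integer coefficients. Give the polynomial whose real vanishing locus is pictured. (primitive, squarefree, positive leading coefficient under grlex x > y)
1. deg p = 3.
2. From the visible intercepts: among the integer gridlines, it crosses the x-axis at x ∈ {-1, 1}.
3. Solving for integer coefficients yields p as stated.

x*y^2 + y^3 + 2*x^2 + 2*y^2 - 2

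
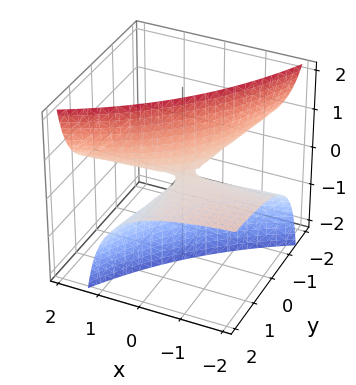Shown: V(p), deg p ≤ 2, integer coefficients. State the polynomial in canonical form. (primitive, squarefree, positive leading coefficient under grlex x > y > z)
First, degree: no degree-1 surface has this shape, so deg p = 2.
Then, from the visible intercepts: every point of the x-axis in the box is on the surface; the visible y-axis segment lies entirely on the surface; it crosses the z-axis at the gridline z = 0.
Finally, solving for integer coefficients yields p as stated.

x*y - 3*x*z + 3*y*z - z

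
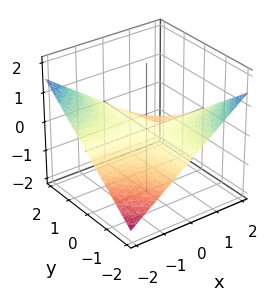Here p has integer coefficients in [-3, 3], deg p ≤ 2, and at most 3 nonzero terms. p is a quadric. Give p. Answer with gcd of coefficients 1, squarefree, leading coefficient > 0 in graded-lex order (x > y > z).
First, the degree is 2 — a hyperbolic paraboloid; a quadric.
Next, from the visible intercepts: every point of the x-axis in the box is on the surface; it crosses the z-axis at the gridline z = 0; the visible y-axis segment lies entirely on the surface.
Finally, solving for integer coefficients yields p as stated.

x*y + 3*z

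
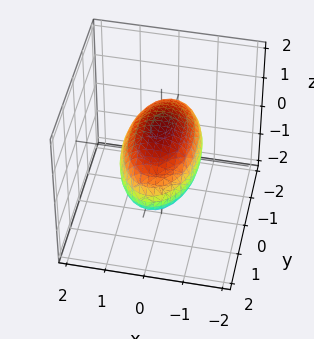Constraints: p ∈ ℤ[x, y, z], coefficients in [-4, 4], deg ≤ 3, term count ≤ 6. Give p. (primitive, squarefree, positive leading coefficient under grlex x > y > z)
3*x^2 + y^2 + 3*z^2 - 3

(a) The degree is 2 — a closed, bounded, convex surface; a quadric.
(b) Symmetries: the z ↦ −z reflection is a symmetry, so z appears only in even powers; it's symmetric under x → −x, forcing even powers of x; mirror symmetry y ↦ −y ⇒ only even powers of y.
(c) Against the integer gridlines: among the integer gridlines, it crosses the z-axis at z ∈ {-1, 1}; the x-axis gridline crossings are at x ∈ {-1, 1}.
(d) Putting this together gives p.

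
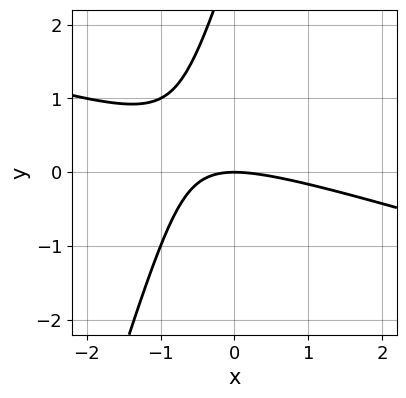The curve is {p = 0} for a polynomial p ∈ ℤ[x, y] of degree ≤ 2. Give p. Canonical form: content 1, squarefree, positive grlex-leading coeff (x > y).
Degree: the shape is more complex than any degree-1 curve, so deg p = 2.
Reading off the gridlines: it meets the x-axis at x = 0 (among the integer gridlines); one y-axis crossing is at y = 0.
Solving for integer coefficients yields p as stated.

x^2 + 3*x*y - y^2 + 3*y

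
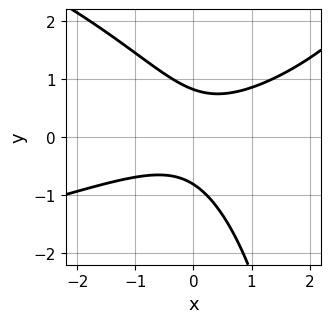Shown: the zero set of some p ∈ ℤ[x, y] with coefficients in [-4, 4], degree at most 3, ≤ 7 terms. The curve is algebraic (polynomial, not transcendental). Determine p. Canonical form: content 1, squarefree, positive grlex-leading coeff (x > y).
x*y^2 + 2*x^2 - 3*x*y - 3*y^2 + 2

First, the degree is 3 — a generic line meets the curve in up to 3 points.
Next, reading off the gridlines: the curve avoids every integer x-axis point in the box.
Finally, these observations pin down the coefficients.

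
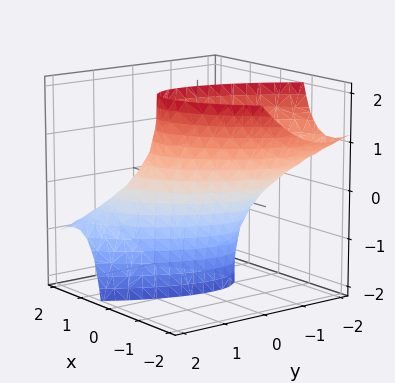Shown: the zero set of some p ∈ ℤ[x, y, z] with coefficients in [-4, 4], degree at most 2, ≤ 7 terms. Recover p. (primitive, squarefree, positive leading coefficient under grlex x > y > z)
deg p = 2. The shape is more complex than any degree-1 surface.
Checking where it meets the axes: it misses every integer gridline on the z-axis; the y-axis gridline crossings are at y ∈ {-1, 1}.
The integer polynomial consistent with all of this is the stated p.

3*x^2 - 3*x*y + 3*x*z + 2*y^2 - 2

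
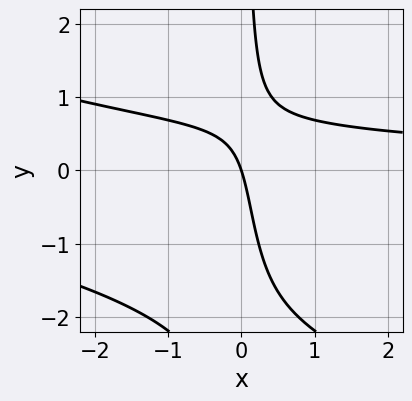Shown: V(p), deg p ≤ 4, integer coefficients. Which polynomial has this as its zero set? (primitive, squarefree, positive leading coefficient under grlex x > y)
x^2*y + 2*x*y^2 + 3*x*y - 3*x - y

The degree is 3 — no degree-2 curve has this shape.
Checking where it meets the axes: one x-axis crossing is at x = 0; one y-axis crossing is at y = 0.
Solving for integer coefficients yields p as stated.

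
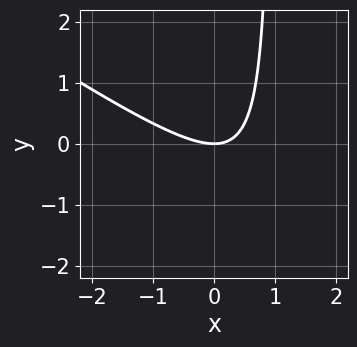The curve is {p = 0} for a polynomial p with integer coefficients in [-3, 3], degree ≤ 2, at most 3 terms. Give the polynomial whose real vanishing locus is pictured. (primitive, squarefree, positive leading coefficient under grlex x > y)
2*x^2 + 3*x*y - 3*y

(a) Degree: the shape is more complex than any degree-1 curve, so deg p = 2.
(b) Observable constraints: one x-axis crossing is at x = 0; it crosses the y-axis at the gridline y = 0.
(c) Solving for integer coefficients yields p as stated.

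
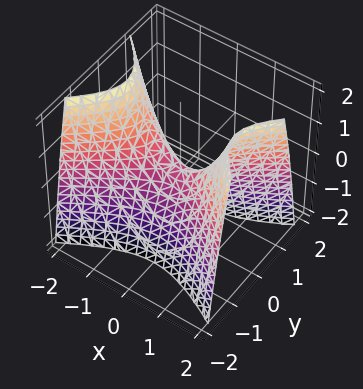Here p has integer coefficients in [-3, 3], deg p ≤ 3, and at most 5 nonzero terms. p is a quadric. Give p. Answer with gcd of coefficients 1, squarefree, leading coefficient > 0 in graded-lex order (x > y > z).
1. deg p = 2. A hyperbolic paraboloid; a quadric.
2. Symmetries: the y ↦ −y reflection is a symmetry, so y appears only in even powers; it's symmetric under x → −x, forcing even powers of x.
3. Checking where it meets the axes: it meets the y-axis at y = 0 (among the integer gridlines); it crosses the z-axis at the gridline z = 0.
4. Solving for integer coefficients yields p as stated.

x^2 - 2*y^2 - z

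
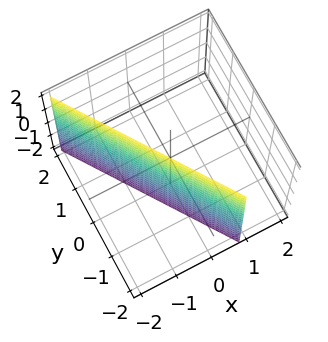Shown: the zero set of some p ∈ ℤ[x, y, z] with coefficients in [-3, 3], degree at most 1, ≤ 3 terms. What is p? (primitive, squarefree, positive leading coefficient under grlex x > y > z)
3*x + 2*y + 2

1. Degree: the surface is flat (a plane), so deg p = 1.
2. From the visible intercepts: the surface avoids every integer z-axis point in the box; one y-axis crossing is at y = -1.
3. Fitting integer coefficients to these (and the overall shape) gives p.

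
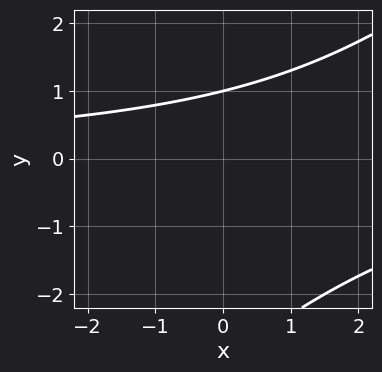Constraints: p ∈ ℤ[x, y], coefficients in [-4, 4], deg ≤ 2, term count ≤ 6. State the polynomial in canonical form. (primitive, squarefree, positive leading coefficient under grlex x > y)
The degree is 2 — the shape is more complex than any degree-1 curve.
From the visible intercepts: no x-intercept at any integer in the box; it crosses the y-axis at the gridline y = 1.
The integer polynomial consistent with all of this is the stated p.

x*y - y^2 - 2*y + 3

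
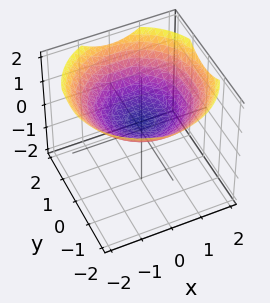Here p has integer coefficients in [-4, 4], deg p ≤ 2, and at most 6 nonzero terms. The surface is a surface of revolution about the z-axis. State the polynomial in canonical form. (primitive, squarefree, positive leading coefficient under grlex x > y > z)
(a) The degree is 2 — no degree-1 surface has this shape.
(b) Symmetries: every cross-section ⟂ z is a circle, so x, y appear only via x² + y².
(c) From the axis intercepts and sections: no y-intercept at any integer in the box; the surface avoids every integer x-axis point in the box; a circular section at z = 1 has radius between 1 and 2.
(d) Assembling these constraints gives the stated polynomial.

x^2 + y^2 - 3*z + 1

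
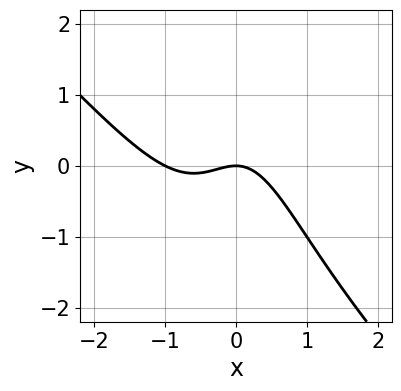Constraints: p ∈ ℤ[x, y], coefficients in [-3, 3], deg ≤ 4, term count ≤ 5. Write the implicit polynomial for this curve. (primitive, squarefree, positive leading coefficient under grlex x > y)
First, degree: a generic line meets the curve in up to 3 points, so deg p = 3.
Then, reading off the gridlines: one y-axis crossing is at y = 0; among the integer gridlines, it crosses the x-axis at x ∈ {-1, 0}.
Finally, solving for integer coefficients yields p as stated.

x^3 + x^2*y + x^2 + y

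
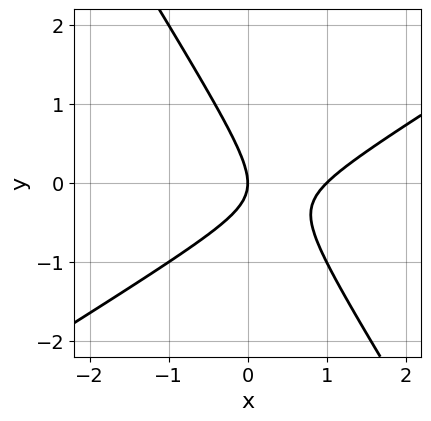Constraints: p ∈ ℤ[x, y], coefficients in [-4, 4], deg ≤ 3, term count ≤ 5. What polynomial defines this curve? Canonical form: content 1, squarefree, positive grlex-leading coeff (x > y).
x^2 - x*y - y^2 - x

1. The degree is 2 — no degree-1 curve has this shape.
2. From the visible intercepts: it crosses the y-axis at the gridline y = 0; among the integer gridlines, it crosses the x-axis at x ∈ {0, 1}.
3. The integer polynomial consistent with all of this is the stated p.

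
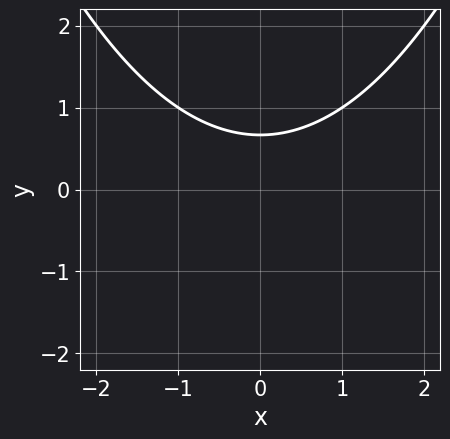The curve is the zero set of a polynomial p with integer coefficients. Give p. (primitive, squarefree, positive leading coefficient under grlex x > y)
First, degree: the shape is more complex than any degree-1 curve, so deg p = 2.
Then, symmetries: mirror symmetry x ↦ −x ⇒ only even powers of x.
Then, from the axis intercepts and sections: it misses every integer gridline on the x-axis.
Finally, these observations pin down the coefficients.

x^2 - 3*y + 2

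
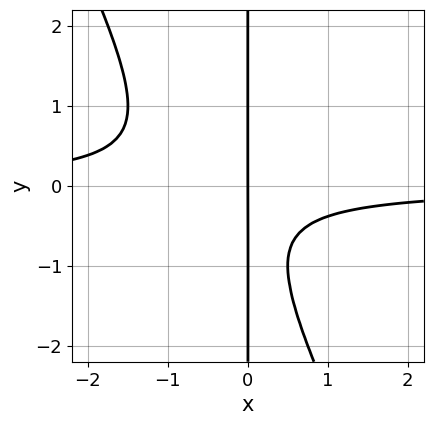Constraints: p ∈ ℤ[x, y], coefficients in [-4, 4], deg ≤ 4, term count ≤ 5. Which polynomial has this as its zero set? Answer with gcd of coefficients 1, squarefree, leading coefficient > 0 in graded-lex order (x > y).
2*x^2*y + x*y^2 + x*y + x

First, deg p = 3. No degree-2 curve has this shape.
Next, from the visible intercepts: the visible y-axis segment lies entirely on the curve; one x-axis crossing is at x = 0.
Finally, solving for integer coefficients yields p as stated.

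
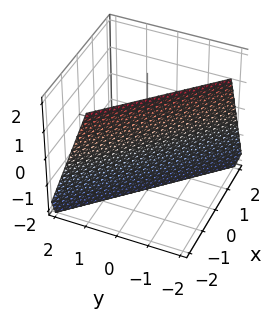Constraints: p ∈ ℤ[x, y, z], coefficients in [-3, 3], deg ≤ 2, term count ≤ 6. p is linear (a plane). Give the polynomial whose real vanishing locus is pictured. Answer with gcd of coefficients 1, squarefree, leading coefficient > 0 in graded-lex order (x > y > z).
First, the degree is 1 — the surface is flat (a plane).
Next, observable constraints: one z-axis crossing is at z = -2.
Finally, matching integer coefficients to the picture gives p.

3*x + 3*y + z + 2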